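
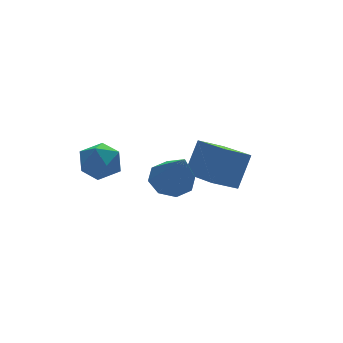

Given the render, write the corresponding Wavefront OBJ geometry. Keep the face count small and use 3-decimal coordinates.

v -2.491 3.023 1.161
v -1.677 2.948 1.398
v -2.323 1.992 0.262
v -1.509 1.917 0.499
v -2.131 1.698 1.038
v -2.235 2.335 1.593
v -1.765 2.605 0.067
v -1.869 3.242 0.622
v -1.228 2.69 0.722
v -1.454 2.13 1.322
v -2.546 2.81 0.338
v -2.772 2.25 0.938
v -0.788 -0.388 1.139
v -0.124 -0.059 1.441
v -0.932 -1.552 2.721
v -0.631 0.237 1.613
v -1.23 0.168 1.508
v -1.57 -0.227 1.186
v -1.452 -0.716 0.837
v -0.945 -1.012 0.665
v -0.346 -0.943 0.77
v -0.006 -0.548 1.092
v 2.131 0.324 -0.545
v 1.169 0.446 -0.048
v 2.112 2.189 -1.041
v 1.149 2.311 -0.544
v 2.831 0.669 0.724
v 1.868 0.791 1.221
v 2.811 2.534 0.228
v 1.849 2.656 0.725
f 1 12 6
f 1 6 2
f 1 2 8
f 1 8 11
f 1 11 12
f 2 6 10
f 6 12 5
f 12 11 3
f 11 8 7
f 8 2 9
f 4 10 5
f 4 5 3
f 4 3 7
f 4 7 9
f 4 9 10
f 5 10 6
f 3 5 12
f 7 3 11
f 9 7 8
f 10 9 2
f 14 13 16
f 14 16 15
f 16 13 17
f 16 17 15
f 17 13 18
f 17 18 15
f 18 13 19
f 18 19 15
f 19 13 20
f 19 20 15
f 20 13 21
f 20 21 15
f 21 13 22
f 21 22 15
f 22 13 14
f 22 14 15
f 24 26 23
f 27 24 23
f 23 26 25
f 25 27 23
f 24 30 26
f 28 24 27
f 28 30 24
f 26 30 25
f 29 27 25
f 25 30 29
f 29 28 27
f 30 28 29



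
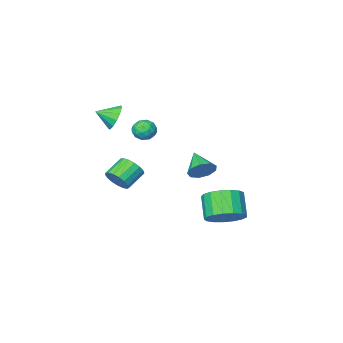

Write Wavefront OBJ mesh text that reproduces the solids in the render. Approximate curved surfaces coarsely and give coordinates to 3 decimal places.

v -2.368 -3.37 -2.551
v -1.69 -3.324 -2.189
v -2.652 -4.57 -1.869
v -2.061 -3.077 -1.909
v -2.576 -2.967 -1.929
v -2.993 -3.045 -2.241
v -3.118 -3.275 -2.698
v -2.892 -3.55 -3.086
v -2.42 -3.74 -3.224
v -1.925 -3.757 -3.048
v -1.636 -3.593 -2.639
v 2.316 -3.727 2.163
v 2.773 -3.432 1.604
v 3.124 -4.193 2.577
v 2.773 -3.139 1.932
v 2.629 -3.033 2.333
v 2.385 -3.148 2.68
v 2.119 -3.446 2.863
v 1.916 -3.834 2.824
v 1.84 -4.188 2.575
v 1.915 -4.396 2.195
v 2.118 -4.391 1.805
v 2.383 -4.176 1.528
v 2.628 -3.819 1.454
v 2.388 -3.505 -1.991
v 2.766 -3.945 -1.547
v 1.77 -4.194 -0.946
v 1.392 -3.755 -1.389
v 2.783 -3.634 -1.39
v 1.787 -3.883 -0.789
v 2.709 -3.293 -1.371
v 1.713 -3.542 -0.769
v 2.562 -3 -1.493
v 1.566 -3.249 -0.892
v 2.375 -2.824 -1.73
v 1.379 -3.073 -1.128
v 2.191 -2.803 -2.026
v 1.195 -3.053 -1.425
v 2.052 -2.944 -2.314
v 1.056 -3.193 -1.713
v 1.99 -3.213 -2.528
v 0.994 -3.462 -1.927
v 2.019 -3.549 -2.619
v 1.023 -3.798 -2.018
v 2.133 -3.875 -2.566
v 1.137 -4.124 -1.965
v 2.305 -4.117 -2.381
v 1.309 -4.366 -1.78
v 2.496 -4.218 -2.107
v 1.5 -4.467 -1.505
v 2.662 -4.156 -1.806
v 1.666 -4.405 -1.204
v -1.91 -0.554 -4.423
v -1.377 0.011 -3.715
v -1.798 -0.902 -2.67
v -2.33 -1.466 -3.377
v -1.834 0.22 -3.717
v -2.254 -0.693 -2.671
v -2.308 0.252 -3.88
v -2.729 -0.661 -2.834
v -2.691 0.099 -4.167
v -3.112 -0.813 -3.122
v -2.895 -0.203 -4.513
v -3.316 -1.115 -3.468
v -2.873 -0.585 -4.838
v -3.294 -1.498 -3.793
v -2.631 -0.96 -5.068
v -3.052 -1.873 -4.023
v -2.223 -1.243 -5.15
v -2.644 -2.155 -4.105
v -1.744 -1.367 -5.066
v -2.164 -2.279 -4.021
v -1.302 -1.305 -4.834
v -1.723 -2.217 -3.789
v -1 -1.071 -4.508
v -1.421 -1.983 -3.463
v -0.906 -0.718 -4.162
v -1.327 -1.631 -3.117
v -1.042 -0.328 -3.876
v -1.463 -1.241 -2.831
v 0.041 -4.037 0.913
v 0.339 -3.685 1.389
v 0.941 -4.015 0.331
v 1.239 -3.663 0.807
v 1.08 -4.297 0.914
v 0.524 -4.311 1.273
v 0.756 -3.389 0.447
v 0.2 -3.403 0.806
v 0.781 -3.285 1.1
v 0.982 -3.847 1.389
v 0.298 -3.853 0.331
v 0.499 -4.415 0.62
v 0.111 -3.863 1.202
v 1.169 -3.837 0.518
v 1.076 -4.21 0.581
v 1.251 -4.003 0.861
v 0.219 -4.231 1.134
v 0.395 -4.024 1.414
v 0.831 -4.384 1.135
v 0.885 -3.676 0.306
v 1.061 -3.469 0.586
v 0.029 -3.697 0.859
v 0.204 -3.49 1.139
v 0.449 -3.316 0.585
v 0.546 -3.421 1.312
v 1.075 -3.408 0.97
v 0.791 -3.247 0.758
v 0.464 -3.255 0.97
v 0.664 -3.751 1.482
v 1.193 -3.738 1.14
v 1.1 -4.111 1.203
v 0.773 -4.119 1.414
v 0.924 -3.516 1.312
v 0.087 -3.962 0.58
v 0.616 -3.949 0.238
v 0.507 -3.581 0.306
v 0.18 -3.589 0.517
v 0.205 -4.292 0.75
v 0.734 -4.279 0.408
v 0.816 -4.445 0.75
v 0.489 -4.453 0.962
v 0.356 -4.184 0.408
f 2 1 4
f 2 4 3
f 4 1 5
f 4 5 3
f 5 1 6
f 5 6 3
f 6 1 7
f 6 7 3
f 7 1 8
f 7 8 3
f 8 1 9
f 8 9 3
f 9 1 10
f 9 10 3
f 10 1 11
f 10 11 3
f 11 1 2
f 11 2 3
f 13 12 15
f 13 15 14
f 15 12 16
f 15 16 14
f 16 12 17
f 16 17 14
f 17 12 18
f 17 18 14
f 18 12 19
f 18 19 14
f 19 12 20
f 19 20 14
f 20 12 21
f 20 21 14
f 21 12 22
f 21 22 14
f 22 12 23
f 22 23 14
f 23 12 24
f 23 24 14
f 24 12 13
f 24 13 14
f 26 25 29
f 26 29 27
f 27 29 30
f 27 30 28
f 29 25 31
f 29 31 30
f 30 31 32
f 30 32 28
f 31 25 33
f 31 33 32
f 32 33 34
f 32 34 28
f 33 25 35
f 33 35 34
f 34 35 36
f 34 36 28
f 35 25 37
f 35 37 36
f 36 37 38
f 36 38 28
f 37 25 39
f 37 39 38
f 38 39 40
f 38 40 28
f 39 25 41
f 39 41 40
f 40 41 42
f 40 42 28
f 41 25 43
f 41 43 42
f 42 43 44
f 42 44 28
f 43 25 45
f 43 45 44
f 44 45 46
f 44 46 28
f 45 25 47
f 45 47 46
f 46 47 48
f 46 48 28
f 47 25 49
f 47 49 48
f 48 49 50
f 48 50 28
f 49 25 51
f 49 51 50
f 50 51 52
f 50 52 28
f 51 25 26
f 51 26 52
f 52 26 27
f 52 27 28
f 54 53 57
f 54 57 55
f 55 57 58
f 55 58 56
f 57 53 59
f 57 59 58
f 58 59 60
f 58 60 56
f 59 53 61
f 59 61 60
f 60 61 62
f 60 62 56
f 61 53 63
f 61 63 62
f 62 63 64
f 62 64 56
f 63 53 65
f 63 65 64
f 64 65 66
f 64 66 56
f 65 53 67
f 65 67 66
f 66 67 68
f 66 68 56
f 67 53 69
f 67 69 68
f 68 69 70
f 68 70 56
f 69 53 71
f 69 71 70
f 70 71 72
f 70 72 56
f 71 53 73
f 71 73 72
f 72 73 74
f 72 74 56
f 73 53 75
f 73 75 74
f 74 75 76
f 74 76 56
f 75 53 77
f 75 77 76
f 76 77 78
f 76 78 56
f 77 53 79
f 77 79 78
f 78 79 80
f 78 80 56
f 79 53 54
f 79 54 80
f 80 54 55
f 80 55 56
f 81 118 97
f 118 92 121
f 97 121 86
f 118 121 97
f 81 97 93
f 97 86 98
f 93 98 82
f 97 98 93
f 81 93 102
f 93 82 103
f 102 103 88
f 93 103 102
f 81 102 114
f 102 88 117
f 114 117 91
f 102 117 114
f 81 114 118
f 114 91 122
f 118 122 92
f 114 122 118
f 82 98 109
f 98 86 112
f 109 112 90
f 98 112 109
f 86 121 99
f 121 92 120
f 99 120 85
f 121 120 99
f 92 122 119
f 122 91 115
f 119 115 83
f 122 115 119
f 91 117 116
f 117 88 104
f 116 104 87
f 117 104 116
f 88 103 108
f 103 82 105
f 108 105 89
f 103 105 108
f 84 110 96
f 110 90 111
f 96 111 85
f 110 111 96
f 84 96 94
f 96 85 95
f 94 95 83
f 96 95 94
f 84 94 101
f 94 83 100
f 101 100 87
f 94 100 101
f 84 101 106
f 101 87 107
f 106 107 89
f 101 107 106
f 84 106 110
f 106 89 113
f 110 113 90
f 106 113 110
f 85 111 99
f 111 90 112
f 99 112 86
f 111 112 99
f 83 95 119
f 95 85 120
f 119 120 92
f 95 120 119
f 87 100 116
f 100 83 115
f 116 115 91
f 100 115 116
f 89 107 108
f 107 87 104
f 108 104 88
f 107 104 108
f 90 113 109
f 113 89 105
f 109 105 82
f 113 105 109



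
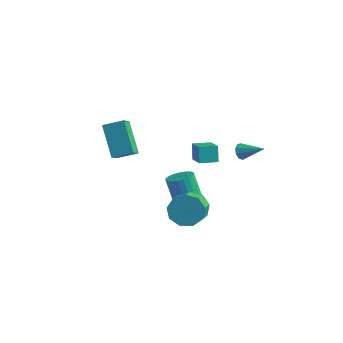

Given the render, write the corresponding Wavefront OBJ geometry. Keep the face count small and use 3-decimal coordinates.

v -0.627 3.045 -3.862
v 0.076 2.909 -3.58
v -0.529 2.938 -2.056
v -1.233 3.075 -2.338
v 0.073 3.209 -3.587
v -0.532 3.238 -2.063
v -0.037 3.484 -3.636
v -0.642 3.514 -2.112
v -0.236 3.693 -3.719
v -0.842 3.722 -2.195
v -0.495 3.803 -3.824
v -1.101 3.832 -2.3
v -0.774 3.798 -3.935
v -1.38 3.827 -2.411
v -1.031 3.678 -4.035
v -1.637 3.707 -2.511
v -1.227 3.462 -4.108
v -1.832 3.491 -2.584
v -1.331 3.182 -4.144
v -1.936 3.211 -2.62
v -1.328 2.882 -4.137
v -1.933 2.911 -2.613
v -1.218 2.606 -4.088
v -1.823 2.636 -2.564
v -1.018 2.398 -4.005
v -1.624 2.427 -2.481
v -0.759 2.288 -3.9
v -1.365 2.317 -2.376
v -0.48 2.293 -3.789
v -1.086 2.322 -2.265
v -0.223 2.413 -3.689
v -0.829 2.442 -2.165
v -0.028 2.629 -3.616
v -0.633 2.658 -2.092
v -2.681 -0.475 0.296
v -3.905 0.178 1.846
v -2.985 0.253 -0.251
v -4.209 0.906 1.298
v -1.811 0.194 0.702
v -3.035 0.847 2.251
v -2.115 0.922 0.154
v -3.339 1.575 1.704
v 2.658 -0.481 2.511
v 2.408 -0.223 3.39
v 3.187 0.292 2.434
v 2.937 0.55 3.314
v 3.583 -1.07 2.946
v 3.333 -0.812 3.826
v 4.112 -0.297 2.87
v 3.862 -0.039 3.749
v 2.986 2.814 1.557
v 3.224 2.671 1.129
v 4.194 3.126 2.123
v 3.144 3.01 1.113
v 2.989 3.257 1.305
v 2.834 3.297 1.615
v 2.75 3.11 1.897
v 2.776 2.785 2.02
v 2.901 2.473 1.926
v 3.066 2.321 1.659
v 3.193 2.399 1.344
v 0.448 1.974 -3.336
v 1.019 1.845 -4.135
v 1.723 0.677 -3.442
v 1.152 0.806 -2.644
v 1.315 2.278 -3.706
v 2.019 1.11 -3.013
v 1.205 2.568 -3.104
v 1.909 1.4 -2.411
v 0.741 2.581 -2.611
v 1.445 1.413 -1.918
v 0.14 2.309 -2.457
v 0.844 1.141 -1.765
v -0.317 1.881 -2.715
v 0.387 0.713 -2.022
v -0.416 1.496 -3.263
v 0.288 0.328 -2.571
v -0.111 1.335 -3.846
v 0.594 0.167 -3.153
v 0.456 1.473 -4.19
v 1.16 0.305 -3.497
f 2 1 5
f 2 5 3
f 3 5 6
f 3 6 4
f 5 1 7
f 5 7 6
f 6 7 8
f 6 8 4
f 7 1 9
f 7 9 8
f 8 9 10
f 8 10 4
f 9 1 11
f 9 11 10
f 10 11 12
f 10 12 4
f 11 1 13
f 11 13 12
f 12 13 14
f 12 14 4
f 13 1 15
f 13 15 14
f 14 15 16
f 14 16 4
f 15 1 17
f 15 17 16
f 16 17 18
f 16 18 4
f 17 1 19
f 17 19 18
f 18 19 20
f 18 20 4
f 19 1 21
f 19 21 20
f 20 21 22
f 20 22 4
f 21 1 23
f 21 23 22
f 22 23 24
f 22 24 4
f 23 1 25
f 23 25 24
f 24 25 26
f 24 26 4
f 25 1 27
f 25 27 26
f 26 27 28
f 26 28 4
f 27 1 29
f 27 29 28
f 28 29 30
f 28 30 4
f 29 1 31
f 29 31 30
f 30 31 32
f 30 32 4
f 31 1 33
f 31 33 32
f 32 33 34
f 32 34 4
f 33 1 2
f 33 2 34
f 34 2 3
f 34 3 4
f 36 38 35
f 39 36 35
f 35 38 37
f 37 39 35
f 36 42 38
f 40 36 39
f 40 42 36
f 38 42 37
f 41 39 37
f 37 42 41
f 41 40 39
f 42 40 41
f 44 46 43
f 47 44 43
f 43 46 45
f 45 47 43
f 44 50 46
f 48 44 47
f 48 50 44
f 46 50 45
f 49 47 45
f 45 50 49
f 49 48 47
f 50 48 49
f 52 51 54
f 52 54 53
f 54 51 55
f 54 55 53
f 55 51 56
f 55 56 53
f 56 51 57
f 56 57 53
f 57 51 58
f 57 58 53
f 58 51 59
f 58 59 53
f 59 51 60
f 59 60 53
f 60 51 61
f 60 61 53
f 61 51 52
f 61 52 53
f 63 62 66
f 63 66 64
f 64 66 67
f 64 67 65
f 66 62 68
f 66 68 67
f 67 68 69
f 67 69 65
f 68 62 70
f 68 70 69
f 69 70 71
f 69 71 65
f 70 62 72
f 70 72 71
f 71 72 73
f 71 73 65
f 72 62 74
f 72 74 73
f 73 74 75
f 73 75 65
f 74 62 76
f 74 76 75
f 75 76 77
f 75 77 65
f 76 62 78
f 76 78 77
f 77 78 79
f 77 79 65
f 78 62 80
f 78 80 79
f 79 80 81
f 79 81 65
f 80 62 63
f 80 63 81
f 81 63 64
f 81 64 65



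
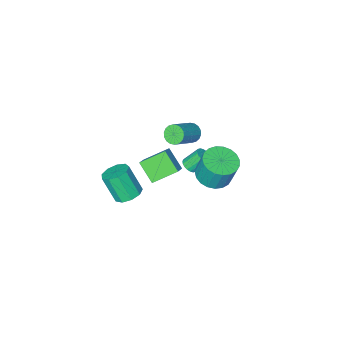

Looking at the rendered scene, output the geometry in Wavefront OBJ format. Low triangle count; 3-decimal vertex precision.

v 1.275 2.708 1.845
v 1.807 3.621 1.62
v 1.657 4.125 3.31
v 1.125 3.212 3.535
v 1.38 3.741 1.546
v 1.231 4.245 3.236
v 0.935 3.682 1.525
v 0.786 4.186 3.215
v 0.549 3.455 1.558
v 0.4 3.959 3.248
v 0.289 3.099 1.641
v 0.139 3.603 3.331
v 0.199 2.675 1.76
v 0.049 3.179 3.45
v 0.294 2.257 1.893
v 0.145 2.761 3.583
v 0.56 1.917 2.018
v 0.411 2.421 3.708
v 0.949 1.714 2.113
v 0.8 2.218 3.803
v 1.394 1.682 2.161
v 1.245 2.186 3.851
v 1.819 1.828 2.155
v 1.67 2.332 3.845
v 2.149 2.126 2.096
v 2 2.63 3.786
v 2.329 2.525 1.993
v 2.179 3.029 3.683
v 2.326 2.955 1.864
v 2.177 3.459 3.554
v 2.141 3.343 1.732
v 1.992 3.847 3.422
v 3.551 -0.997 1.253
v 2.233 -0.332 2.174
v 3.461 0.169 0.283
v 2.144 0.835 1.204
v 4.136 -0.535 1.756
v 2.819 0.131 2.677
v 4.047 0.632 0.786
v 2.729 1.297 1.707
v 3.396 -2.937 -4.181
v 4.159 -2.452 -4.08
v 4.508 -3.358 -2.377
v 3.744 -3.843 -2.479
v 3.679 -2.151 -3.821
v 4.028 -3.057 -2.118
v 3.067 -2.218 -3.731
v 3.416 -3.124 -2.029
v 2.608 -2.621 -3.852
v 2.957 -3.527 -2.149
v 2.518 -3.172 -4.127
v 2.867 -4.078 -2.424
v 2.839 -3.613 -4.427
v 3.187 -4.519 -2.724
v 3.42 -3.738 -4.612
v 3.768 -4.644 -2.91
v 3.989 -3.488 -4.596
v 4.338 -4.394 -2.893
v 4.281 -2.98 -4.386
v 4.63 -3.886 -2.683
v 1.058 0.144 3.411
v 1.413 0.301 2.877
v 2.876 0.734 3.975
v 2.522 0.576 4.509
v 1.284 0.556 2.948
v 2.748 0.988 4.046
v 1.111 0.729 3.11
v 2.575 1.161 4.208
v 0.928 0.786 3.332
v 2.391 1.218 4.43
v 0.77 0.716 3.57
v 2.234 1.148 4.668
v 0.669 0.533 3.776
v 2.133 0.965 4.874
v 0.646 0.272 3.91
v 2.109 0.705 5.008
v 0.704 -0.014 3.945
v 2.167 0.419 5.043
v 0.832 -0.268 3.874
v 2.296 0.164 4.972
v 1.005 -0.441 3.712
v 2.469 -0.009 4.81
v 1.189 -0.498 3.49
v 2.652 -0.066 4.588
v 1.346 -0.428 3.252
v 2.81 0.004 4.35
v 1.447 -0.245 3.046
v 2.911 0.187 4.144
v 1.471 0.015 2.912
v 2.934 0.448 4.01
v 0.258 -1.143 -1.512
v 0.534 -0.667 -1.512
v -0.202 -0.242 -0.527
v -0.478 -0.717 -0.528
v 0.35 -0.623 -1.668
v -0.385 -0.198 -0.683
v 0.148 -0.682 -1.793
v -0.587 -0.257 -0.809
v -0.032 -0.833 -1.862
v -0.767 -0.407 -0.878
v -0.155 -1.045 -1.863
v -0.89 -0.619 -0.878
v -0.196 -1.276 -1.793
v -0.931 -0.85 -0.809
v -0.147 -1.481 -1.668
v -0.882 -1.055 -0.684
v -0.018 -1.618 -1.513
v -0.754 -1.193 -0.528
v 0.165 -1.662 -1.357
v -0.57 -1.237 -0.372
v 0.367 -1.603 -1.231
v -0.368 -1.178 -0.247
v 0.547 -1.453 -1.162
v -0.188 -1.027 -0.178
v 0.67 -1.241 -1.162
v -0.065 -0.815 -0.177
v 0.711 -1.01 -1.231
v -0.024 -0.584 -0.247
v 0.662 -0.805 -1.356
v -0.073 -0.379 -0.372
f 2 1 5
f 2 5 3
f 3 5 6
f 3 6 4
f 5 1 7
f 5 7 6
f 6 7 8
f 6 8 4
f 7 1 9
f 7 9 8
f 8 9 10
f 8 10 4
f 9 1 11
f 9 11 10
f 10 11 12
f 10 12 4
f 11 1 13
f 11 13 12
f 12 13 14
f 12 14 4
f 13 1 15
f 13 15 14
f 14 15 16
f 14 16 4
f 15 1 17
f 15 17 16
f 16 17 18
f 16 18 4
f 17 1 19
f 17 19 18
f 18 19 20
f 18 20 4
f 19 1 21
f 19 21 20
f 20 21 22
f 20 22 4
f 21 1 23
f 21 23 22
f 22 23 24
f 22 24 4
f 23 1 25
f 23 25 24
f 24 25 26
f 24 26 4
f 25 1 27
f 25 27 26
f 26 27 28
f 26 28 4
f 27 1 29
f 27 29 28
f 28 29 30
f 28 30 4
f 29 1 31
f 29 31 30
f 30 31 32
f 30 32 4
f 31 1 2
f 31 2 32
f 32 2 3
f 32 3 4
f 34 36 33
f 37 34 33
f 33 36 35
f 35 37 33
f 34 40 36
f 38 34 37
f 38 40 34
f 36 40 35
f 39 37 35
f 35 40 39
f 39 38 37
f 40 38 39
f 42 41 45
f 42 45 43
f 43 45 46
f 43 46 44
f 45 41 47
f 45 47 46
f 46 47 48
f 46 48 44
f 47 41 49
f 47 49 48
f 48 49 50
f 48 50 44
f 49 41 51
f 49 51 50
f 50 51 52
f 50 52 44
f 51 41 53
f 51 53 52
f 52 53 54
f 52 54 44
f 53 41 55
f 53 55 54
f 54 55 56
f 54 56 44
f 55 41 57
f 55 57 56
f 56 57 58
f 56 58 44
f 57 41 59
f 57 59 58
f 58 59 60
f 58 60 44
f 59 41 42
f 59 42 60
f 60 42 43
f 60 43 44
f 62 61 65
f 62 65 63
f 63 65 66
f 63 66 64
f 65 61 67
f 65 67 66
f 66 67 68
f 66 68 64
f 67 61 69
f 67 69 68
f 68 69 70
f 68 70 64
f 69 61 71
f 69 71 70
f 70 71 72
f 70 72 64
f 71 61 73
f 71 73 72
f 72 73 74
f 72 74 64
f 73 61 75
f 73 75 74
f 74 75 76
f 74 76 64
f 75 61 77
f 75 77 76
f 76 77 78
f 76 78 64
f 77 61 79
f 77 79 78
f 78 79 80
f 78 80 64
f 79 61 81
f 79 81 80
f 80 81 82
f 80 82 64
f 81 61 83
f 81 83 82
f 82 83 84
f 82 84 64
f 83 61 85
f 83 85 84
f 84 85 86
f 84 86 64
f 85 61 87
f 85 87 86
f 86 87 88
f 86 88 64
f 87 61 89
f 87 89 88
f 88 89 90
f 88 90 64
f 89 61 62
f 89 62 90
f 90 62 63
f 90 63 64
f 92 91 95
f 92 95 93
f 93 95 96
f 93 96 94
f 95 91 97
f 95 97 96
f 96 97 98
f 96 98 94
f 97 91 99
f 97 99 98
f 98 99 100
f 98 100 94
f 99 91 101
f 99 101 100
f 100 101 102
f 100 102 94
f 101 91 103
f 101 103 102
f 102 103 104
f 102 104 94
f 103 91 105
f 103 105 104
f 104 105 106
f 104 106 94
f 105 91 107
f 105 107 106
f 106 107 108
f 106 108 94
f 107 91 109
f 107 109 108
f 108 109 110
f 108 110 94
f 109 91 111
f 109 111 110
f 110 111 112
f 110 112 94
f 111 91 113
f 111 113 112
f 112 113 114
f 112 114 94
f 113 91 115
f 113 115 114
f 114 115 116
f 114 116 94
f 115 91 117
f 115 117 116
f 116 117 118
f 116 118 94
f 117 91 119
f 117 119 118
f 118 119 120
f 118 120 94
f 119 91 92
f 119 92 120
f 120 92 93
f 120 93 94



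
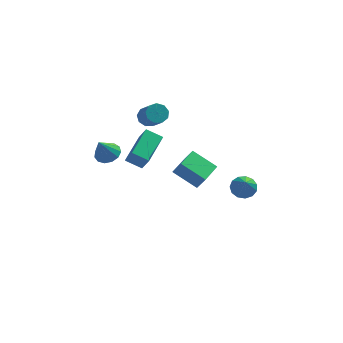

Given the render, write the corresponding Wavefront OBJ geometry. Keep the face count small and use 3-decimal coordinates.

v 1.003 -3.127 0.98
v -0.102 -2.631 1.702
v 1.549 -2.028 1.062
v 0.444 -1.532 1.784
v 1.376 -3.368 1.716
v 0.271 -2.872 2.438
v 1.922 -2.269 1.798
v 0.817 -1.773 2.52
v 3.316 1.649 -2.613
v 3.95 1.502 -2.771
v 3.364 0.691 -1.527
v 3.966 1.785 -2.522
v 3.775 2.025 -2.302
v 3.438 2.146 -2.181
v 3.063 2.109 -2.197
v 2.768 1.926 -2.345
v 2.647 1.655 -2.579
v 2.738 1.382 -2.823
v 3.013 1.195 -3.001
v 3.384 1.151 -3.056
v 3.733 1.266 -2.97
v -3.213 1.949 -0.333
v -2.568 1.828 -0.153
v -3.607 1.491 0.773
v -2.648 2.183 -0.035
v -2.908 2.464 -0.011
v -3.264 2.582 -0.089
v -3.604 2.498 -0.245
v -3.82 2.241 -0.428
v -3.843 1.89 -0.582
v -3.666 1.559 -0.656
v -3.346 1.351 -0.628
v -2.983 1.333 -0.506
v -2.693 1.511 -0.329
v -2.328 0.15 0.451
v -1.69 1.777 0.96
v -1.531 -0.03 0.03
v -0.893 1.596 0.539
v -1.987 -0.236 1.261
v -1.349 1.39 1.77
v -1.19 -0.417 0.84
v -0.552 1.21 1.349
v -1.232 1.591 2.533
v -1.003 1.284 2.098
v -0.578 0.362 2.972
v -0.808 0.669 3.407
v -0.735 1.541 2.238
v -0.311 0.618 3.113
v -0.7 1.821 2.517
v -0.275 0.899 3.391
v -0.914 1.994 2.803
v -0.489 1.071 3.677
v -1.277 1.978 2.963
v -0.852 1.056 3.837
v -1.619 1.781 2.921
v -1.194 0.859 3.795
v -1.78 1.496 2.698
v -1.355 0.573 3.572
v -1.685 1.255 2.398
v -1.26 0.332 3.272
v -1.378 1.171 2.16
v -0.953 0.249 3.035
f 2 4 1
f 5 2 1
f 1 4 3
f 3 5 1
f 2 8 4
f 6 2 5
f 6 8 2
f 4 8 3
f 7 5 3
f 3 8 7
f 7 6 5
f 8 6 7
f 10 9 12
f 10 12 11
f 12 9 13
f 12 13 11
f 13 9 14
f 13 14 11
f 14 9 15
f 14 15 11
f 15 9 16
f 15 16 11
f 16 9 17
f 16 17 11
f 17 9 18
f 17 18 11
f 18 9 19
f 18 19 11
f 19 9 20
f 19 20 11
f 20 9 21
f 20 21 11
f 21 9 10
f 21 10 11
f 23 22 25
f 23 25 24
f 25 22 26
f 25 26 24
f 26 22 27
f 26 27 24
f 27 22 28
f 27 28 24
f 28 22 29
f 28 29 24
f 29 22 30
f 29 30 24
f 30 22 31
f 30 31 24
f 31 22 32
f 31 32 24
f 32 22 33
f 32 33 24
f 33 22 34
f 33 34 24
f 34 22 23
f 34 23 24
f 36 38 35
f 39 36 35
f 35 38 37
f 37 39 35
f 36 42 38
f 40 36 39
f 40 42 36
f 38 42 37
f 41 39 37
f 37 42 41
f 41 40 39
f 42 40 41
f 44 43 47
f 44 47 45
f 45 47 48
f 45 48 46
f 47 43 49
f 47 49 48
f 48 49 50
f 48 50 46
f 49 43 51
f 49 51 50
f 50 51 52
f 50 52 46
f 51 43 53
f 51 53 52
f 52 53 54
f 52 54 46
f 53 43 55
f 53 55 54
f 54 55 56
f 54 56 46
f 55 43 57
f 55 57 56
f 56 57 58
f 56 58 46
f 57 43 59
f 57 59 58
f 58 59 60
f 58 60 46
f 59 43 61
f 59 61 60
f 60 61 62
f 60 62 46
f 61 43 44
f 61 44 62
f 62 44 45
f 62 45 46



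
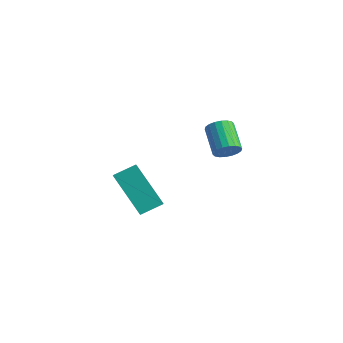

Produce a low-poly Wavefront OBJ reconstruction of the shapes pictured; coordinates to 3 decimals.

v 4.057 -1.879 3.02
v 4.435 -1.608 3.331
v 3.461 -1.009 3.991
v 3.083 -1.281 3.68
v 4.4 -1.453 3.139
v 3.426 -0.854 3.799
v 4.297 -1.383 2.923
v 3.323 -0.784 3.584
v 4.146 -1.411 2.726
v 3.172 -0.812 3.387
v 3.978 -1.532 2.588
v 3.004 -0.933 3.249
v 3.825 -1.721 2.535
v 2.851 -1.123 3.196
v 3.718 -1.942 2.578
v 2.745 -1.344 3.239
v 3.679 -2.151 2.709
v 2.705 -1.552 3.369
v 3.714 -2.306 2.901
v 2.74 -1.707 3.561
v 3.817 -2.376 3.116
v 2.843 -1.777 3.777
v 3.968 -2.348 3.313
v 2.994 -1.749 3.974
v 4.136 -2.227 3.451
v 3.162 -1.628 4.112
v 4.289 -2.037 3.504
v 3.315 -1.439 4.165
v 4.395 -1.816 3.461
v 3.422 -1.218 4.122
v 0.096 -2.52 -2.26
v -1.433 -2.482 -0.735
v 0.528 -1.68 -1.847
v -1.002 -1.643 -0.323
v 0.722 -3.157 -1.617
v -0.808 -3.12 -0.093
v 1.153 -2.318 -1.205
v -0.376 -2.28 0.32
f 2 1 5
f 2 5 3
f 3 5 6
f 3 6 4
f 5 1 7
f 5 7 6
f 6 7 8
f 6 8 4
f 7 1 9
f 7 9 8
f 8 9 10
f 8 10 4
f 9 1 11
f 9 11 10
f 10 11 12
f 10 12 4
f 11 1 13
f 11 13 12
f 12 13 14
f 12 14 4
f 13 1 15
f 13 15 14
f 14 15 16
f 14 16 4
f 15 1 17
f 15 17 16
f 16 17 18
f 16 18 4
f 17 1 19
f 17 19 18
f 18 19 20
f 18 20 4
f 19 1 21
f 19 21 20
f 20 21 22
f 20 22 4
f 21 1 23
f 21 23 22
f 22 23 24
f 22 24 4
f 23 1 25
f 23 25 24
f 24 25 26
f 24 26 4
f 25 1 27
f 25 27 26
f 26 27 28
f 26 28 4
f 27 1 29
f 27 29 28
f 28 29 30
f 28 30 4
f 29 1 2
f 29 2 30
f 30 2 3
f 30 3 4
f 32 34 31
f 35 32 31
f 31 34 33
f 33 35 31
f 32 38 34
f 36 32 35
f 36 38 32
f 34 38 33
f 37 35 33
f 33 38 37
f 37 36 35
f 38 36 37



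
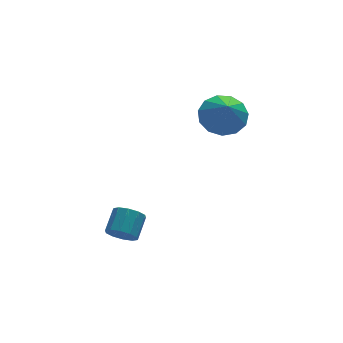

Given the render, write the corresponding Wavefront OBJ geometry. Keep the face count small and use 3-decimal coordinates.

v 3.885 -1.922 1.589
v 4.726 -1.696 1.854
v 3.755 -2.678 2.651
v 4.411 -1.349 2.062
v 3.929 -1.184 2.12
v 3.433 -1.254 2.009
v 3.081 -1.535 1.765
v 2.984 -1.94 1.465
v 3.173 -2.339 1.205
v 3.589 -2.605 1.066
v 4.098 -2.655 1.094
v 4.54 -2.472 1.278
v 4.774 -2.114 1.562
v -0.41 -3.298 -2.721
v -0.004 -3.271 -3.176
v 0.535 -2.594 -2.654
v 0.13 -2.622 -2.199
v -0.269 -3.01 -3.24
v 0.27 -2.334 -2.718
v -0.588 -2.86 -3.105
v -0.049 -2.183 -2.584
v -0.838 -2.877 -2.824
v -0.299 -2.2 -2.303
v -0.925 -3.055 -2.503
v -0.386 -2.378 -1.982
v -0.815 -3.326 -2.266
v -0.276 -2.649 -1.744
v -0.55 -3.586 -2.202
v -0.011 -2.91 -1.68
v -0.231 -3.737 -2.336
v 0.308 -3.06 -1.815
v 0.019 -3.72 -2.617
v 0.558 -3.043 -2.096
v 0.106 -3.542 -2.938
v 0.645 -2.865 -2.417
f 2 1 4
f 2 4 3
f 4 1 5
f 4 5 3
f 5 1 6
f 5 6 3
f 6 1 7
f 6 7 3
f 7 1 8
f 7 8 3
f 8 1 9
f 8 9 3
f 9 1 10
f 9 10 3
f 10 1 11
f 10 11 3
f 11 1 12
f 11 12 3
f 12 1 13
f 12 13 3
f 13 1 2
f 13 2 3
f 15 14 18
f 15 18 16
f 16 18 19
f 16 19 17
f 18 14 20
f 18 20 19
f 19 20 21
f 19 21 17
f 20 14 22
f 20 22 21
f 21 22 23
f 21 23 17
f 22 14 24
f 22 24 23
f 23 24 25
f 23 25 17
f 24 14 26
f 24 26 25
f 25 26 27
f 25 27 17
f 26 14 28
f 26 28 27
f 27 28 29
f 27 29 17
f 28 14 30
f 28 30 29
f 29 30 31
f 29 31 17
f 30 14 32
f 30 32 31
f 31 32 33
f 31 33 17
f 32 14 34
f 32 34 33
f 33 34 35
f 33 35 17
f 34 14 15
f 34 15 35
f 35 15 16
f 35 16 17



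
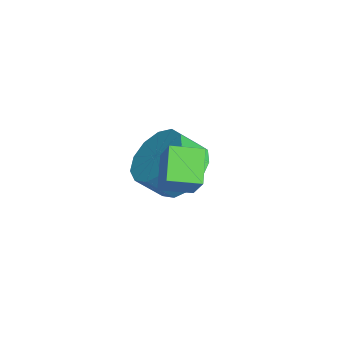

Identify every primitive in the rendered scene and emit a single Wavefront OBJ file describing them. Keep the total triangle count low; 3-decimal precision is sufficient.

v 1.423 3.032 -1.305
v 2.226 3.178 -0.181
v 1.508 4.031 -1.496
v 2.311 4.177 -0.371
v 2.389 2.823 -1.969
v 3.192 2.969 -0.844
v 2.474 3.822 -2.159
v 3.277 3.968 -1.035
v -0.481 3.968 -3.832
v 0.411 4.391 -3.394
v 0.393 3.575 -2.569
v -0.499 3.152 -3.008
v -0.06 4.67 -3.128
v -0.078 3.854 -2.303
v -0.664 4.726 -3.085
v -0.683 3.91 -2.261
v -1.211 4.542 -3.28
v -1.229 3.726 -2.456
v -1.525 4.175 -3.65
v -1.543 3.359 -2.826
v -1.508 3.742 -4.078
v -1.526 2.927 -3.254
v -1.165 3.382 -4.428
v -1.183 2.566 -3.603
v -0.605 3.207 -4.588
v -0.623 2.391 -3.764
v -0.005 3.274 -4.509
v -0.023 2.458 -3.685
v 0.444 3.561 -4.215
v 0.425 2.745 -3.39
v 0.599 3.978 -3.799
v 0.58 3.162 -2.975
f 2 4 1
f 5 2 1
f 1 4 3
f 3 5 1
f 2 8 4
f 6 2 5
f 6 8 2
f 4 8 3
f 7 5 3
f 3 8 7
f 7 6 5
f 8 6 7
f 10 9 13
f 10 13 11
f 11 13 14
f 11 14 12
f 13 9 15
f 13 15 14
f 14 15 16
f 14 16 12
f 15 9 17
f 15 17 16
f 16 17 18
f 16 18 12
f 17 9 19
f 17 19 18
f 18 19 20
f 18 20 12
f 19 9 21
f 19 21 20
f 20 21 22
f 20 22 12
f 21 9 23
f 21 23 22
f 22 23 24
f 22 24 12
f 23 9 25
f 23 25 24
f 24 25 26
f 24 26 12
f 25 9 27
f 25 27 26
f 26 27 28
f 26 28 12
f 27 9 29
f 27 29 28
f 28 29 30
f 28 30 12
f 29 9 31
f 29 31 30
f 30 31 32
f 30 32 12
f 31 9 10
f 31 10 32
f 32 10 11
f 32 11 12



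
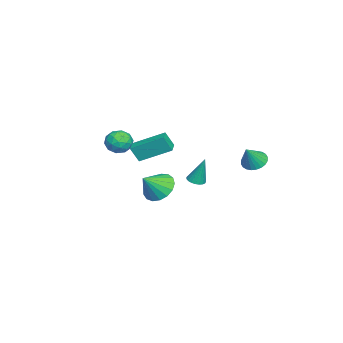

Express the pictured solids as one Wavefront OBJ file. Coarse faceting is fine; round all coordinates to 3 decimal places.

v 3.029 -0.119 0.788
v 3.884 0.124 0.267
v 3.851 -0.821 1.812
v 3.823 0.503 0.576
v 3.579 0.739 0.934
v 3.21 0.78 1.258
v 2.799 0.614 1.475
v 2.441 0.281 1.534
v 2.217 -0.144 1.422
v 2.179 -0.563 1.165
v 2.336 -0.88 0.821
v 2.651 -1.023 0.47
v 3.053 -0.958 0.192
v 3.449 -0.701 0.05
v 3.749 -0.311 0.077
v -3.751 4.034 0.007
v -3.163 4.54 -0.226
v -2.949 3.666 1.233
v -3.344 4.731 -0.05
v -3.586 4.817 0.134
v -3.853 4.783 0.299
v -4.105 4.635 0.419
v -4.303 4.395 0.477
v -4.417 4.101 0.464
v -4.43 3.796 0.381
v -4.339 3.527 0.241
v -4.159 3.336 0.065
v -3.917 3.251 -0.119
v -3.649 3.285 -0.284
v -3.397 3.433 -0.405
v -3.199 3.672 -0.463
v -3.085 3.967 -0.449
v -3.073 4.271 -0.366
v -3.2 0.776 -1.59
v -2.704 1.055 -1.702
v -3.1 1.304 0.17
v -2.868 1.227 -1.744
v -3.09 1.32 -1.759
v -3.331 1.32 -1.745
v -3.549 1.225 -1.705
v -3.707 1.053 -1.644
v -3.777 0.833 -1.574
v -3.748 0.604 -1.507
v -3.623 0.404 -1.454
v -3.426 0.268 -1.425
v -3.19 0.221 -1.424
v -2.955 0.269 -1.452
v -2.763 0.405 -1.504
v -2.646 0.606 -1.57
v -2.625 0.836 -1.64
v -3.492 -3.089 1.355
v -2.896 -3.271 1.98
v -2.864 -4.029 0.48
v -2.268 -4.211 1.105
v -3.109 -4.458 1.212
v -3.497 -3.877 1.753
v -2.263 -3.423 0.707
v -2.651 -2.842 1.248
v -2.136 -3.478 1.579
v -2.659 -4.118 1.892
v -3.101 -3.182 0.568
v -3.624 -3.822 0.881
v -3.249 -3.098 1.744
v -2.511 -4.202 0.716
v -3.005 -4.347 0.779
v -2.655 -4.455 1.146
v -3.603 -3.454 1.611
v -3.252 -3.561 1.978
v -3.377 -4.259 1.527
v -2.508 -3.739 0.482
v -2.157 -3.846 0.849
v -3.105 -2.845 1.314
v -2.755 -2.953 1.681
v -2.383 -3.041 0.933
v -2.452 -3.326 1.876
v -2.083 -3.879 1.362
v -2.08 -3.415 1.128
v -2.308 -3.074 1.446
v -2.759 -3.702 2.06
v -2.39 -4.255 1.546
v -2.884 -4.4 1.609
v -3.112 -4.058 1.926
v -2.312 -3.824 1.824
v -3.37 -3.045 0.914
v -3.001 -3.598 0.4
v -2.648 -3.242 0.534
v -2.876 -2.9 0.851
v -3.677 -3.421 1.098
v -3.308 -3.974 0.584
v -3.452 -4.226 1.014
v -3.68 -3.885 1.332
v -3.448 -3.476 0.636
v -0.364 -1.807 1.45
v -0.306 -2.294 2.401
v -0.481 0.029 2.398
v -0.423 -0.458 3.349
v 0.503 -1.742 1.431
v 0.561 -2.229 2.382
v 0.386 0.094 2.379
v 0.444 -0.393 3.33
f 2 1 4
f 2 4 3
f 4 1 5
f 4 5 3
f 5 1 6
f 5 6 3
f 6 1 7
f 6 7 3
f 7 1 8
f 7 8 3
f 8 1 9
f 8 9 3
f 9 1 10
f 9 10 3
f 10 1 11
f 10 11 3
f 11 1 12
f 11 12 3
f 12 1 13
f 12 13 3
f 13 1 14
f 13 14 3
f 14 1 15
f 14 15 3
f 15 1 2
f 15 2 3
f 17 16 19
f 17 19 18
f 19 16 20
f 19 20 18
f 20 16 21
f 20 21 18
f 21 16 22
f 21 22 18
f 22 16 23
f 22 23 18
f 23 16 24
f 23 24 18
f 24 16 25
f 24 25 18
f 25 16 26
f 25 26 18
f 26 16 27
f 26 27 18
f 27 16 28
f 27 28 18
f 28 16 29
f 28 29 18
f 29 16 30
f 29 30 18
f 30 16 31
f 30 31 18
f 31 16 32
f 31 32 18
f 32 16 33
f 32 33 18
f 33 16 17
f 33 17 18
f 35 34 37
f 35 37 36
f 37 34 38
f 37 38 36
f 38 34 39
f 38 39 36
f 39 34 40
f 39 40 36
f 40 34 41
f 40 41 36
f 41 34 42
f 41 42 36
f 42 34 43
f 42 43 36
f 43 34 44
f 43 44 36
f 44 34 45
f 44 45 36
f 45 34 46
f 45 46 36
f 46 34 47
f 46 47 36
f 47 34 48
f 47 48 36
f 48 34 49
f 48 49 36
f 49 34 50
f 49 50 36
f 50 34 35
f 50 35 36
f 51 88 67
f 88 62 91
f 67 91 56
f 88 91 67
f 51 67 63
f 67 56 68
f 63 68 52
f 67 68 63
f 51 63 72
f 63 52 73
f 72 73 58
f 63 73 72
f 51 72 84
f 72 58 87
f 84 87 61
f 72 87 84
f 51 84 88
f 84 61 92
f 88 92 62
f 84 92 88
f 52 68 79
f 68 56 82
f 79 82 60
f 68 82 79
f 56 91 69
f 91 62 90
f 69 90 55
f 91 90 69
f 62 92 89
f 92 61 85
f 89 85 53
f 92 85 89
f 61 87 86
f 87 58 74
f 86 74 57
f 87 74 86
f 58 73 78
f 73 52 75
f 78 75 59
f 73 75 78
f 54 80 66
f 80 60 81
f 66 81 55
f 80 81 66
f 54 66 64
f 66 55 65
f 64 65 53
f 66 65 64
f 54 64 71
f 64 53 70
f 71 70 57
f 64 70 71
f 54 71 76
f 71 57 77
f 76 77 59
f 71 77 76
f 54 76 80
f 76 59 83
f 80 83 60
f 76 83 80
f 55 81 69
f 81 60 82
f 69 82 56
f 81 82 69
f 53 65 89
f 65 55 90
f 89 90 62
f 65 90 89
f 57 70 86
f 70 53 85
f 86 85 61
f 70 85 86
f 59 77 78
f 77 57 74
f 78 74 58
f 77 74 78
f 60 83 79
f 83 59 75
f 79 75 52
f 83 75 79
f 94 96 93
f 97 94 93
f 93 96 95
f 95 97 93
f 94 100 96
f 98 94 97
f 98 100 94
f 96 100 95
f 99 97 95
f 95 100 99
f 99 98 97
f 100 98 99



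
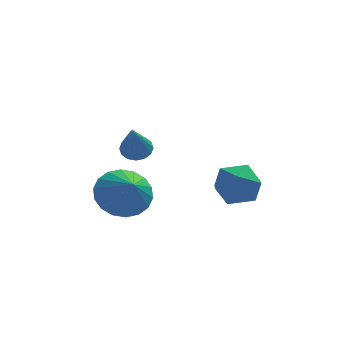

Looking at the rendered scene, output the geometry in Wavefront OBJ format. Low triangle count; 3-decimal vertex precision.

v -3.917 -0.917 0.97
v -3.419 -1.512 0.233
v -3.603 -1.843 1.93
v -3.072 -1.228 0.393
v -2.891 -0.883 0.667
v -2.914 -0.545 1.001
v -3.136 -0.28 1.329
v -3.512 -0.141 1.586
v -3.969 -0.156 1.721
v -4.415 -0.322 1.707
v -4.762 -0.606 1.548
v -4.943 -0.951 1.273
v -4.92 -1.289 0.939
v -4.698 -1.554 0.611
v -4.322 -1.692 0.354
v -3.866 -1.677 0.219
v -3.29 2.597 1.258
v -3.017 2.128 0.959
v -3.49 1.483 2.822
v -2.777 2.286 1.102
v -2.674 2.527 1.287
v -2.737 2.787 1.465
v -2.947 2.996 1.587
v -3.249 3.098 1.621
v -3.563 3.066 1.558
v -3.802 2.909 1.415
v -3.905 2.667 1.229
v -3.842 2.407 1.052
v -3.632 2.198 0.93
v -3.33 2.096 0.896
v 0.12 1.024 0.829
v 0.535 0.387 1.476
v -0.235 -0.207 -0.156
v 0.18 -0.844 0.491
v -0.673 -0.38 0.724
v -0.454 0.381 1.333
v 0.754 -0.201 -0.013
v 0.973 0.56 0.596
v 0.927 -0.371 0.956
v 0.045 -0.481 1.412
v 0.255 0.661 -0.092
v -0.627 0.551 0.364
f 2 1 4
f 2 4 3
f 4 1 5
f 4 5 3
f 5 1 6
f 5 6 3
f 6 1 7
f 6 7 3
f 7 1 8
f 7 8 3
f 8 1 9
f 8 9 3
f 9 1 10
f 9 10 3
f 10 1 11
f 10 11 3
f 11 1 12
f 11 12 3
f 12 1 13
f 12 13 3
f 13 1 14
f 13 14 3
f 14 1 15
f 14 15 3
f 15 1 16
f 15 16 3
f 16 1 2
f 16 2 3
f 18 17 20
f 18 20 19
f 20 17 21
f 20 21 19
f 21 17 22
f 21 22 19
f 22 17 23
f 22 23 19
f 23 17 24
f 23 24 19
f 24 17 25
f 24 25 19
f 25 17 26
f 25 26 19
f 26 17 27
f 26 27 19
f 27 17 28
f 27 28 19
f 28 17 29
f 28 29 19
f 29 17 30
f 29 30 19
f 30 17 18
f 30 18 19
f 31 42 36
f 31 36 32
f 31 32 38
f 31 38 41
f 31 41 42
f 32 36 40
f 36 42 35
f 42 41 33
f 41 38 37
f 38 32 39
f 34 40 35
f 34 35 33
f 34 33 37
f 34 37 39
f 34 39 40
f 35 40 36
f 33 35 42
f 37 33 41
f 39 37 38
f 40 39 32



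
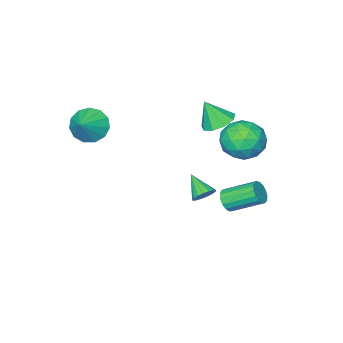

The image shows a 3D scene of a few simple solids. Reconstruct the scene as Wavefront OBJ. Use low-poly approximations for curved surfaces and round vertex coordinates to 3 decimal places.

v -2.126 1.89 1.477
v -1.343 1.488 2.367
v -3.697 1.172 2.533
v -2.914 0.77 3.423
v -3.091 1.997 3.254
v -2.12 2.441 2.601
v -2.92 0.219 2.299
v -1.949 0.663 1.646
v -1.834 0.455 2.875
v -1.94 1.554 3.465
v -3.1 1.106 1.435
v -3.206 2.205 2.025
v -1.597 1.752 1.829
v -3.443 0.908 3.071
v -3.547 1.629 2.971
v -3.087 1.392 3.494
v -2.053 2.312 1.967
v -1.594 2.076 2.49
v -2.621 2.375 3.011
v -3.446 0.584 2.41
v -2.987 0.348 2.933
v -1.953 1.268 1.406
v -1.493 1.031 1.929
v -2.419 0.285 1.889
v -1.425 0.909 2.651
v -2.348 0.486 3.272
v -2.352 0.163 2.611
v -1.781 0.424 2.227
v -1.488 1.554 2.997
v -2.411 1.132 3.618
v -2.515 1.853 3.519
v -1.944 2.114 3.135
v -1.776 0.947 3.296
v -2.629 1.528 1.282
v -3.552 1.106 1.903
v -3.096 0.546 1.765
v -2.525 0.807 1.381
v -2.692 2.174 1.628
v -3.615 1.751 2.249
v -3.259 2.236 2.673
v -2.688 2.497 2.289
v -3.264 1.713 1.604
v 2.638 -4.248 2.787
v 3.181 -4.027 1.891
v 3.662 -3.652 3.553
v 2.825 -3.551 1.996
v 2.411 -3.297 2.352
v 2.068 -3.344 2.846
v 1.907 -3.678 3.322
v 1.978 -4.193 3.627
v 2.258 -4.725 3.666
v 2.659 -5.106 3.426
v 3.054 -5.214 2.983
v 3.316 -5.015 2.478
v 3.364 -4.573 2.071
v -3.131 -1.247 2.21
v -2.572 -1.886 1.762
v -2.649 -1.793 3.59
v -2.239 -1.329 1.866
v -2.323 -0.735 2.131
v -2.785 -0.379 2.433
v -3.409 -0.43 2.631
v -3.903 -0.863 2.632
v -4.036 -1.475 2.436
v -3.745 -1.981 2.134
v -3.167 -2.143 1.868
v -1.232 -0.044 -1.845
v -0.803 -0.374 -2.24
v -1.348 -1.236 -0.975
v -0.614 -0.234 -2.022
v -0.567 -0.05 -1.764
v -0.672 0.135 -1.524
v -0.905 0.28 -1.358
v -1.213 0.35 -1.303
v -1.526 0.329 -1.373
v -1.771 0.223 -1.551
v -1.892 0.056 -1.796
v -1.863 -0.134 -2.052
v -1.688 -0.304 -2.261
v -1.409 -0.414 -2.375
v -1.09 -0.439 -2.367
v -3.037 -0.387 -3.269
v -2.655 -0.504 -2.681
v -3.682 0.849 -1.744
v -4.063 0.967 -2.331
v -2.482 -0.261 -2.843
v -3.509 1.093 -1.906
v -2.436 -0.046 -3.103
v -3.463 1.307 -2.165
v -2.528 0.091 -3.4
v -3.554 1.444 -2.463
v -2.736 0.118 -3.667
v -3.762 1.471 -2.73
v -3.013 0.03 -3.843
v -4.039 1.383 -2.906
v -3.295 -0.154 -3.888
v -4.322 1.199 -2.95
v -3.519 -0.391 -3.79
v -4.545 0.962 -2.853
v -3.631 -0.627 -3.573
v -4.658 0.726 -2.636
v -3.608 -0.808 -3.286
v -4.635 0.545 -2.349
v -3.454 -0.892 -2.996
v -4.48 0.461 -2.058
v -3.204 -0.861 -2.767
v -4.231 0.492 -1.83
v -2.916 -0.721 -2.654
v -3.942 0.632 -1.717
f 1 38 17
f 38 12 41
f 17 41 6
f 38 41 17
f 1 17 13
f 17 6 18
f 13 18 2
f 17 18 13
f 1 13 22
f 13 2 23
f 22 23 8
f 13 23 22
f 1 22 34
f 22 8 37
f 34 37 11
f 22 37 34
f 1 34 38
f 34 11 42
f 38 42 12
f 34 42 38
f 2 18 29
f 18 6 32
f 29 32 10
f 18 32 29
f 6 41 19
f 41 12 40
f 19 40 5
f 41 40 19
f 12 42 39
f 42 11 35
f 39 35 3
f 42 35 39
f 11 37 36
f 37 8 24
f 36 24 7
f 37 24 36
f 8 23 28
f 23 2 25
f 28 25 9
f 23 25 28
f 4 30 16
f 30 10 31
f 16 31 5
f 30 31 16
f 4 16 14
f 16 5 15
f 14 15 3
f 16 15 14
f 4 14 21
f 14 3 20
f 21 20 7
f 14 20 21
f 4 21 26
f 21 7 27
f 26 27 9
f 21 27 26
f 4 26 30
f 26 9 33
f 30 33 10
f 26 33 30
f 5 31 19
f 31 10 32
f 19 32 6
f 31 32 19
f 3 15 39
f 15 5 40
f 39 40 12
f 15 40 39
f 7 20 36
f 20 3 35
f 36 35 11
f 20 35 36
f 9 27 28
f 27 7 24
f 28 24 8
f 27 24 28
f 10 33 29
f 33 9 25
f 29 25 2
f 33 25 29
f 44 43 46
f 44 46 45
f 46 43 47
f 46 47 45
f 47 43 48
f 47 48 45
f 48 43 49
f 48 49 45
f 49 43 50
f 49 50 45
f 50 43 51
f 50 51 45
f 51 43 52
f 51 52 45
f 52 43 53
f 52 53 45
f 53 43 54
f 53 54 45
f 54 43 55
f 54 55 45
f 55 43 44
f 55 44 45
f 57 56 59
f 57 59 58
f 59 56 60
f 59 60 58
f 60 56 61
f 60 61 58
f 61 56 62
f 61 62 58
f 62 56 63
f 62 63 58
f 63 56 64
f 63 64 58
f 64 56 65
f 64 65 58
f 65 56 66
f 65 66 58
f 66 56 57
f 66 57 58
f 68 67 70
f 68 70 69
f 70 67 71
f 70 71 69
f 71 67 72
f 71 72 69
f 72 67 73
f 72 73 69
f 73 67 74
f 73 74 69
f 74 67 75
f 74 75 69
f 75 67 76
f 75 76 69
f 76 67 77
f 76 77 69
f 77 67 78
f 77 78 69
f 78 67 79
f 78 79 69
f 79 67 80
f 79 80 69
f 80 67 81
f 80 81 69
f 81 67 68
f 81 68 69
f 83 82 86
f 83 86 84
f 84 86 87
f 84 87 85
f 86 82 88
f 86 88 87
f 87 88 89
f 87 89 85
f 88 82 90
f 88 90 89
f 89 90 91
f 89 91 85
f 90 82 92
f 90 92 91
f 91 92 93
f 91 93 85
f 92 82 94
f 92 94 93
f 93 94 95
f 93 95 85
f 94 82 96
f 94 96 95
f 95 96 97
f 95 97 85
f 96 82 98
f 96 98 97
f 97 98 99
f 97 99 85
f 98 82 100
f 98 100 99
f 99 100 101
f 99 101 85
f 100 82 102
f 100 102 101
f 101 102 103
f 101 103 85
f 102 82 104
f 102 104 103
f 103 104 105
f 103 105 85
f 104 82 106
f 104 106 105
f 105 106 107
f 105 107 85
f 106 82 108
f 106 108 107
f 107 108 109
f 107 109 85
f 108 82 83
f 108 83 109
f 109 83 84
f 109 84 85



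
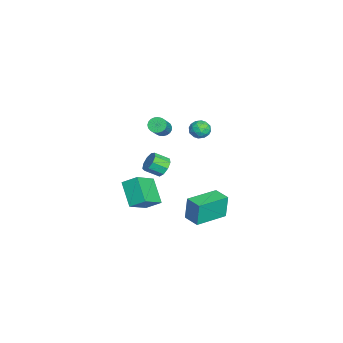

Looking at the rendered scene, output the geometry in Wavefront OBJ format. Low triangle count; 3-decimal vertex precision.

v 2.359 3.516 -0.157
v 2.259 3.631 1.345
v 3.18 4.186 -0.154
v 3.08 4.301 1.348
v 3.66 1.919 0.052
v 3.56 2.034 1.554
v 4.481 2.589 0.055
v 4.381 2.704 1.557
v -4.29 0.481 2.076
v -4.006 0.931 1.87
v -2.707 0.649 3.038
v -2.99 0.199 3.244
v -4.138 1.03 2.04
v -2.839 0.747 3.209
v -4.296 1.033 2.217
v -2.997 0.751 3.385
v -4.453 0.942 2.369
v -3.154 0.659 3.537
v -4.582 0.77 2.47
v -3.283 0.488 3.639
v -4.66 0.549 2.504
v -3.361 0.267 3.672
v -4.674 0.316 2.463
v -3.375 0.034 3.632
v -4.621 0.112 2.355
v -3.322 -0.171 3.524
v -4.512 -0.029 2.199
v -3.212 -0.311 3.368
v -4.363 -0.082 2.022
v -3.064 -0.364 3.19
v -4.202 -0.037 1.854
v -2.903 -0.319 3.022
v -4.057 0.098 1.724
v -2.757 -0.184 2.893
v -3.951 0.298 1.655
v -2.652 0.016 2.824
v -3.904 0.531 1.659
v -2.605 0.249 2.827
v -3.924 0.754 1.735
v -2.624 0.472 2.903
v -4.273 2.79 2.804
v -3.684 3.176 2.774
v -3.936 2.204 1.886
v -3.347 2.59 1.856
v -3.442 2.133 2.384
v -3.65 2.495 2.951
v -3.97 2.885 1.709
v -4.178 3.247 2.276
v -3.497 3.235 2.097
v -3.171 2.77 2.514
v -4.449 2.61 2.146
v -4.123 2.145 2.563
v -4.008 3.035 2.869
v -3.612 2.345 1.791
v -3.668 2.077 2.101
v -3.322 2.303 2.083
v -3.988 2.634 2.973
v -3.642 2.861 2.956
v -3.5 2.248 2.726
v -3.978 2.519 1.704
v -3.632 2.746 1.687
v -4.298 3.077 2.577
v -3.952 3.303 2.559
v -4.12 3.132 1.934
v -3.552 3.296 2.454
v -3.354 2.951 1.915
v -3.72 3.125 1.828
v -3.842 3.338 2.162
v -3.36 3.022 2.699
v -3.162 2.678 2.16
v -3.218 2.409 2.47
v -3.34 2.622 2.803
v -3.25 3.057 2.301
v -4.458 2.702 2.5
v -4.26 2.358 1.961
v -4.28 2.758 1.857
v -4.402 2.971 2.19
v -4.266 2.429 2.745
v -4.068 2.084 2.206
v -3.778 2.042 2.498
v -3.9 2.255 2.832
v -4.37 2.323 2.359
v 2.295 -0.716 1.85
v 2.466 0.148 2.422
v 3.55 -0.242 0.758
v 3.721 0.622 1.329
v 3.459 -1.582 2.811
v 3.63 -0.718 3.382
v 4.714 -1.108 1.718
v 4.885 -0.244 2.29
v -0.332 0.66 1.398
v 0.363 0.659 1.314
v 0.427 -0.201 1.858
v -0.268 -0.2 1.942
v 0.246 0.901 1.71
v 0.31 0.041 2.255
v -0.142 1.031 1.96
v -0.077 0.171 2.505
v -0.618 0.986 1.947
v -0.554 0.126 2.492
v -0.961 0.789 1.677
v -0.896 -0.071 2.221
v -1.01 0.532 1.276
v -0.945 -0.328 1.821
v -0.741 0.334 0.932
v -0.677 -0.526 1.477
v -0.282 0.289 0.806
v -0.217 -0.571 1.351
v 0.154 0.418 0.957
v 0.219 -0.442 1.501
f 2 4 1
f 5 2 1
f 1 4 3
f 3 5 1
f 2 8 4
f 6 2 5
f 6 8 2
f 4 8 3
f 7 5 3
f 3 8 7
f 7 6 5
f 8 6 7
f 10 9 13
f 10 13 11
f 11 13 14
f 11 14 12
f 13 9 15
f 13 15 14
f 14 15 16
f 14 16 12
f 15 9 17
f 15 17 16
f 16 17 18
f 16 18 12
f 17 9 19
f 17 19 18
f 18 19 20
f 18 20 12
f 19 9 21
f 19 21 20
f 20 21 22
f 20 22 12
f 21 9 23
f 21 23 22
f 22 23 24
f 22 24 12
f 23 9 25
f 23 25 24
f 24 25 26
f 24 26 12
f 25 9 27
f 25 27 26
f 26 27 28
f 26 28 12
f 27 9 29
f 27 29 28
f 28 29 30
f 28 30 12
f 29 9 31
f 29 31 30
f 30 31 32
f 30 32 12
f 31 9 33
f 31 33 32
f 32 33 34
f 32 34 12
f 33 9 35
f 33 35 34
f 34 35 36
f 34 36 12
f 35 9 37
f 35 37 36
f 36 37 38
f 36 38 12
f 37 9 39
f 37 39 38
f 38 39 40
f 38 40 12
f 39 9 10
f 39 10 40
f 40 10 11
f 40 11 12
f 41 78 57
f 78 52 81
f 57 81 46
f 78 81 57
f 41 57 53
f 57 46 58
f 53 58 42
f 57 58 53
f 41 53 62
f 53 42 63
f 62 63 48
f 53 63 62
f 41 62 74
f 62 48 77
f 74 77 51
f 62 77 74
f 41 74 78
f 74 51 82
f 78 82 52
f 74 82 78
f 42 58 69
f 58 46 72
f 69 72 50
f 58 72 69
f 46 81 59
f 81 52 80
f 59 80 45
f 81 80 59
f 52 82 79
f 82 51 75
f 79 75 43
f 82 75 79
f 51 77 76
f 77 48 64
f 76 64 47
f 77 64 76
f 48 63 68
f 63 42 65
f 68 65 49
f 63 65 68
f 44 70 56
f 70 50 71
f 56 71 45
f 70 71 56
f 44 56 54
f 56 45 55
f 54 55 43
f 56 55 54
f 44 54 61
f 54 43 60
f 61 60 47
f 54 60 61
f 44 61 66
f 61 47 67
f 66 67 49
f 61 67 66
f 44 66 70
f 66 49 73
f 70 73 50
f 66 73 70
f 45 71 59
f 71 50 72
f 59 72 46
f 71 72 59
f 43 55 79
f 55 45 80
f 79 80 52
f 55 80 79
f 47 60 76
f 60 43 75
f 76 75 51
f 60 75 76
f 49 67 68
f 67 47 64
f 68 64 48
f 67 64 68
f 50 73 69
f 73 49 65
f 69 65 42
f 73 65 69
f 84 86 83
f 87 84 83
f 83 86 85
f 85 87 83
f 84 90 86
f 88 84 87
f 88 90 84
f 86 90 85
f 89 87 85
f 85 90 89
f 89 88 87
f 90 88 89
f 92 91 95
f 92 95 93
f 93 95 96
f 93 96 94
f 95 91 97
f 95 97 96
f 96 97 98
f 96 98 94
f 97 91 99
f 97 99 98
f 98 99 100
f 98 100 94
f 99 91 101
f 99 101 100
f 100 101 102
f 100 102 94
f 101 91 103
f 101 103 102
f 102 103 104
f 102 104 94
f 103 91 105
f 103 105 104
f 104 105 106
f 104 106 94
f 105 91 107
f 105 107 106
f 106 107 108
f 106 108 94
f 107 91 109
f 107 109 108
f 108 109 110
f 108 110 94
f 109 91 92
f 109 92 110
f 110 92 93
f 110 93 94



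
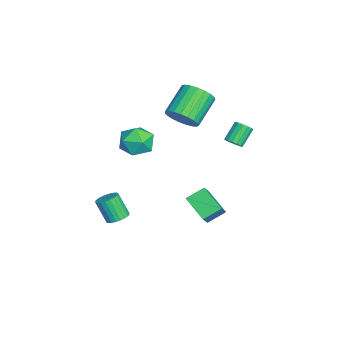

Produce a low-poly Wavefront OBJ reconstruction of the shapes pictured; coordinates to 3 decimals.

v -3.209 1.104 1.511
v -2.556 1.413 2.082
v -3.839 2.205 3.119
v -4.491 1.896 2.549
v -2.584 1.699 1.83
v -3.866 2.491 2.867
v -2.719 1.882 1.522
v -4.001 2.675 2.56
v -2.939 1.931 1.213
v -4.221 2.724 2.251
v -3.205 1.837 0.956
v -4.488 2.629 1.993
v -3.473 1.616 0.794
v -4.755 2.408 1.832
v -3.694 1.307 0.756
v -4.977 2.099 1.794
v -3.832 0.962 0.849
v -5.114 1.754 1.887
v -3.862 0.642 1.057
v -5.144 1.434 2.094
v -3.779 0.402 1.343
v -5.061 1.194 2.38
v -3.597 0.283 1.658
v -4.88 1.075 2.695
v -3.349 0.306 1.948
v -4.631 1.098 2.985
v -3.076 0.467 2.162
v -4.358 1.259 3.199
v -2.826 0.738 2.264
v -4.108 1.531 3.301
v -2.642 1.073 2.235
v -3.925 1.865 3.273
v -1.298 2.396 -4.731
v -2.368 1.552 -4.014
v -1.639 3.29 -4.189
v -2.709 2.447 -3.471
v -0.571 2.173 -3.909
v -1.641 1.33 -3.191
v -0.912 3.068 -3.366
v -1.982 2.224 -2.649
v -3.162 3.622 -0.192
v -2.817 3.979 -0.131
v -3.493 4.494 0.673
v -3.838 4.138 0.612
v -2.972 4.067 -0.318
v -3.648 4.583 0.486
v -3.178 4.037 -0.471
v -3.854 4.552 0.333
v -3.38 3.895 -0.55
v -4.056 4.41 0.254
v -3.523 3.68 -0.533
v -4.199 4.195 0.271
v -3.57 3.45 -0.424
v -4.246 3.965 0.38
v -3.507 3.266 -0.253
v -4.183 3.781 0.551
v -3.352 3.177 -0.066
v -4.028 3.693 0.738
v -3.146 3.208 0.087
v -3.822 3.723 0.891
v -2.944 3.35 0.166
v -3.62 3.865 0.97
v -2.801 3.565 0.149
v -3.477 4.08 0.953
v -2.754 3.795 0.04
v -3.43 4.31 0.844
v 1.728 -1.785 -2.029
v 2.259 -2.036 -1.97
v 1.883 -2.565 -0.832
v 1.352 -2.315 -0.891
v 2.293 -1.834 -1.865
v 1.917 -2.363 -0.727
v 2.241 -1.624 -1.784
v 1.864 -2.154 -0.647
v 2.11 -1.44 -1.741
v 1.734 -1.969 -0.604
v 1.922 -1.307 -1.742
v 1.546 -1.837 -0.605
v 1.704 -1.248 -1.787
v 1.328 -1.777 -0.649
v 1.49 -1.27 -1.868
v 1.114 -1.8 -0.73
v 1.312 -1.371 -1.974
v 0.936 -1.9 -0.836
v 1.197 -1.535 -2.088
v 0.821 -2.064 -0.95
v 1.163 -1.737 -2.193
v 0.787 -2.266 -1.055
v 1.216 -1.946 -2.273
v 0.839 -2.476 -1.136
v 1.346 -2.131 -2.316
v 0.97 -2.66 -1.179
v 1.534 -2.263 -2.315
v 1.158 -2.793 -1.178
v 1.752 -2.323 -2.271
v 1.376 -2.852 -1.133
v 1.966 -2.3 -2.19
v 1.59 -2.83 -1.052
v 2.144 -2.2 -2.084
v 1.768 -2.729 -0.946
v -0.676 -0.176 2.149
v -0.172 -0.255 1.327
v -1.008 -1.705 2.093
v -0.504 -1.784 1.271
v -0.045 -1.608 2.104
v 0.16 -0.663 2.139
v -1.34 -1.297 1.281
v -1.135 -0.352 1.316
v -0.583 -0.948 0.791
v 0.217 -1.14 1.299
v -1.397 -0.82 2.121
v -0.597 -1.012 2.629
f 2 1 5
f 2 5 3
f 3 5 6
f 3 6 4
f 5 1 7
f 5 7 6
f 6 7 8
f 6 8 4
f 7 1 9
f 7 9 8
f 8 9 10
f 8 10 4
f 9 1 11
f 9 11 10
f 10 11 12
f 10 12 4
f 11 1 13
f 11 13 12
f 12 13 14
f 12 14 4
f 13 1 15
f 13 15 14
f 14 15 16
f 14 16 4
f 15 1 17
f 15 17 16
f 16 17 18
f 16 18 4
f 17 1 19
f 17 19 18
f 18 19 20
f 18 20 4
f 19 1 21
f 19 21 20
f 20 21 22
f 20 22 4
f 21 1 23
f 21 23 22
f 22 23 24
f 22 24 4
f 23 1 25
f 23 25 24
f 24 25 26
f 24 26 4
f 25 1 27
f 25 27 26
f 26 27 28
f 26 28 4
f 27 1 29
f 27 29 28
f 28 29 30
f 28 30 4
f 29 1 31
f 29 31 30
f 30 31 32
f 30 32 4
f 31 1 2
f 31 2 32
f 32 2 3
f 32 3 4
f 34 36 33
f 37 34 33
f 33 36 35
f 35 37 33
f 34 40 36
f 38 34 37
f 38 40 34
f 36 40 35
f 39 37 35
f 35 40 39
f 39 38 37
f 40 38 39
f 42 41 45
f 42 45 43
f 43 45 46
f 43 46 44
f 45 41 47
f 45 47 46
f 46 47 48
f 46 48 44
f 47 41 49
f 47 49 48
f 48 49 50
f 48 50 44
f 49 41 51
f 49 51 50
f 50 51 52
f 50 52 44
f 51 41 53
f 51 53 52
f 52 53 54
f 52 54 44
f 53 41 55
f 53 55 54
f 54 55 56
f 54 56 44
f 55 41 57
f 55 57 56
f 56 57 58
f 56 58 44
f 57 41 59
f 57 59 58
f 58 59 60
f 58 60 44
f 59 41 61
f 59 61 60
f 60 61 62
f 60 62 44
f 61 41 63
f 61 63 62
f 62 63 64
f 62 64 44
f 63 41 65
f 63 65 64
f 64 65 66
f 64 66 44
f 65 41 42
f 65 42 66
f 66 42 43
f 66 43 44
f 68 67 71
f 68 71 69
f 69 71 72
f 69 72 70
f 71 67 73
f 71 73 72
f 72 73 74
f 72 74 70
f 73 67 75
f 73 75 74
f 74 75 76
f 74 76 70
f 75 67 77
f 75 77 76
f 76 77 78
f 76 78 70
f 77 67 79
f 77 79 78
f 78 79 80
f 78 80 70
f 79 67 81
f 79 81 80
f 80 81 82
f 80 82 70
f 81 67 83
f 81 83 82
f 82 83 84
f 82 84 70
f 83 67 85
f 83 85 84
f 84 85 86
f 84 86 70
f 85 67 87
f 85 87 86
f 86 87 88
f 86 88 70
f 87 67 89
f 87 89 88
f 88 89 90
f 88 90 70
f 89 67 91
f 89 91 90
f 90 91 92
f 90 92 70
f 91 67 93
f 91 93 92
f 92 93 94
f 92 94 70
f 93 67 95
f 93 95 94
f 94 95 96
f 94 96 70
f 95 67 97
f 95 97 96
f 96 97 98
f 96 98 70
f 97 67 99
f 97 99 98
f 98 99 100
f 98 100 70
f 99 67 68
f 99 68 100
f 100 68 69
f 100 69 70
f 101 112 106
f 101 106 102
f 101 102 108
f 101 108 111
f 101 111 112
f 102 106 110
f 106 112 105
f 112 111 103
f 111 108 107
f 108 102 109
f 104 110 105
f 104 105 103
f 104 103 107
f 104 107 109
f 104 109 110
f 105 110 106
f 103 105 112
f 107 103 111
f 109 107 108
f 110 109 102



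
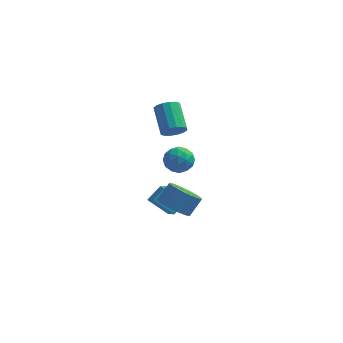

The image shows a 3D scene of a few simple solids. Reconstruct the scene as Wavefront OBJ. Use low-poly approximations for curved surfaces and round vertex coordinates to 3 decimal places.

v 1.189 2.408 0.547
v 1.749 2.257 1.112
v 1.071 3.742 2.179
v 0.511 3.892 1.613
v 1.93 2.528 0.849
v 1.253 4.013 1.916
v 1.913 2.768 0.506
v 1.235 4.253 1.572
v 1.702 2.91 0.173
v 1.024 4.395 1.239
v 1.353 2.918 -0.06
v 0.676 4.403 1.007
v 0.961 2.789 -0.13
v 0.283 4.274 0.937
v 0.629 2.558 -0.019
v -0.049 4.043 1.048
v 0.447 2.287 0.244
v -0.23 3.772 1.311
v 0.465 2.047 0.588
v -0.213 3.532 1.654
v 0.676 1.905 0.921
v -0.002 3.39 1.987
v 1.024 1.897 1.153
v 0.347 3.382 2.22
v 1.417 2.026 1.223
v 0.739 3.511 2.29
v 1.671 -2.141 -3.176
v 2.226 -3.319 -2.179
v 0.444 -1.949 -2.267
v 0.999 -3.127 -1.269
v 2.261 -1.333 -2.551
v 2.816 -2.511 -1.553
v 1.034 -1.141 -1.641
v 1.589 -2.319 -0.644
v 1.596 -0.773 1.412
v 2.357 -0.266 1.167
v 1.783 -1.654 0.173
v 2.544 -1.147 -0.072
v 2.574 -1.705 0.691
v 2.458 -1.162 1.457
v 1.682 -0.758 -0.117
v 1.566 -0.215 0.649
v 2.41 -0.257 0.222
v 2.961 -0.842 0.721
v 1.179 -1.078 0.619
v 1.73 -1.663 1.118
v 1.96 -0.443 1.398
v 2.18 -1.477 -0.058
v 2.198 -1.806 0.39
v 2.645 -1.508 0.246
v 2.019 -0.969 1.569
v 2.466 -0.671 1.424
v 2.594 -1.517 1.145
v 1.674 -1.249 -0.084
v 2.121 -0.951 -0.229
v 1.495 -0.412 1.094
v 1.942 -0.114 0.95
v 1.546 -0.403 0.195
v 2.438 -0.139 0.699
v 2.548 -0.657 -0.029
v 2.042 -0.428 -0.056
v 1.974 -0.109 0.394
v 2.762 -0.483 0.992
v 2.872 -1.001 0.264
v 2.89 -1.329 0.713
v 2.822 -1.009 1.163
v 2.793 -0.478 0.437
v 1.268 -0.919 1.076
v 1.378 -1.437 0.348
v 1.318 -0.911 0.177
v 1.25 -0.591 0.627
v 1.592 -1.263 1.369
v 1.702 -1.781 0.641
v 2.166 -1.811 0.946
v 2.098 -1.492 1.396
v 1.347 -1.442 0.903
v 2.344 -4.228 -0.872
v 3.064 -4.971 -0.763
v 3.616 -4.295 0.201
v 2.896 -3.552 0.092
v 3.241 -4.728 -1.035
v 3.793 -4.052 -0.072
v 3.282 -4.409 -1.282
v 3.834 -3.733 -0.319
v 3.18 -4.062 -1.467
v 3.732 -3.386 -0.504
v 2.951 -3.741 -1.561
v 3.503 -3.065 -0.598
v 2.629 -3.494 -1.551
v 3.181 -2.818 -0.587
v 2.264 -3.359 -1.436
v 2.816 -2.682 -0.473
v 1.911 -3.356 -1.236
v 2.463 -2.679 -0.273
v 1.624 -3.485 -0.981
v 2.176 -2.809 -0.017
v 1.447 -3.728 -0.708
v 1.999 -3.052 0.255
v 1.406 -4.047 -0.461
v 1.958 -3.371 0.502
v 1.508 -4.394 -0.276
v 2.06 -3.718 0.687
v 1.737 -4.715 -0.182
v 2.289 -4.039 0.781
v 2.059 -4.962 -0.193
v 2.611 -4.286 0.771
v 2.424 -5.098 -0.307
v 2.976 -4.421 0.656
v 2.777 -5.101 -0.507
v 3.329 -4.424 0.456
f 2 1 5
f 2 5 3
f 3 5 6
f 3 6 4
f 5 1 7
f 5 7 6
f 6 7 8
f 6 8 4
f 7 1 9
f 7 9 8
f 8 9 10
f 8 10 4
f 9 1 11
f 9 11 10
f 10 11 12
f 10 12 4
f 11 1 13
f 11 13 12
f 12 13 14
f 12 14 4
f 13 1 15
f 13 15 14
f 14 15 16
f 14 16 4
f 15 1 17
f 15 17 16
f 16 17 18
f 16 18 4
f 17 1 19
f 17 19 18
f 18 19 20
f 18 20 4
f 19 1 21
f 19 21 20
f 20 21 22
f 20 22 4
f 21 1 23
f 21 23 22
f 22 23 24
f 22 24 4
f 23 1 25
f 23 25 24
f 24 25 26
f 24 26 4
f 25 1 2
f 25 2 26
f 26 2 3
f 26 3 4
f 28 30 27
f 31 28 27
f 27 30 29
f 29 31 27
f 28 34 30
f 32 28 31
f 32 34 28
f 30 34 29
f 33 31 29
f 29 34 33
f 33 32 31
f 34 32 33
f 35 72 51
f 72 46 75
f 51 75 40
f 72 75 51
f 35 51 47
f 51 40 52
f 47 52 36
f 51 52 47
f 35 47 56
f 47 36 57
f 56 57 42
f 47 57 56
f 35 56 68
f 56 42 71
f 68 71 45
f 56 71 68
f 35 68 72
f 68 45 76
f 72 76 46
f 68 76 72
f 36 52 63
f 52 40 66
f 63 66 44
f 52 66 63
f 40 75 53
f 75 46 74
f 53 74 39
f 75 74 53
f 46 76 73
f 76 45 69
f 73 69 37
f 76 69 73
f 45 71 70
f 71 42 58
f 70 58 41
f 71 58 70
f 42 57 62
f 57 36 59
f 62 59 43
f 57 59 62
f 38 64 50
f 64 44 65
f 50 65 39
f 64 65 50
f 38 50 48
f 50 39 49
f 48 49 37
f 50 49 48
f 38 48 55
f 48 37 54
f 55 54 41
f 48 54 55
f 38 55 60
f 55 41 61
f 60 61 43
f 55 61 60
f 38 60 64
f 60 43 67
f 64 67 44
f 60 67 64
f 39 65 53
f 65 44 66
f 53 66 40
f 65 66 53
f 37 49 73
f 49 39 74
f 73 74 46
f 49 74 73
f 41 54 70
f 54 37 69
f 70 69 45
f 54 69 70
f 43 61 62
f 61 41 58
f 62 58 42
f 61 58 62
f 44 67 63
f 67 43 59
f 63 59 36
f 67 59 63
f 78 77 81
f 78 81 79
f 79 81 82
f 79 82 80
f 81 77 83
f 81 83 82
f 82 83 84
f 82 84 80
f 83 77 85
f 83 85 84
f 84 85 86
f 84 86 80
f 85 77 87
f 85 87 86
f 86 87 88
f 86 88 80
f 87 77 89
f 87 89 88
f 88 89 90
f 88 90 80
f 89 77 91
f 89 91 90
f 90 91 92
f 90 92 80
f 91 77 93
f 91 93 92
f 92 93 94
f 92 94 80
f 93 77 95
f 93 95 94
f 94 95 96
f 94 96 80
f 95 77 97
f 95 97 96
f 96 97 98
f 96 98 80
f 97 77 99
f 97 99 98
f 98 99 100
f 98 100 80
f 99 77 101
f 99 101 100
f 100 101 102
f 100 102 80
f 101 77 103
f 101 103 102
f 102 103 104
f 102 104 80
f 103 77 105
f 103 105 104
f 104 105 106
f 104 106 80
f 105 77 107
f 105 107 106
f 106 107 108
f 106 108 80
f 107 77 109
f 107 109 108
f 108 109 110
f 108 110 80
f 109 77 78
f 109 78 110
f 110 78 79
f 110 79 80



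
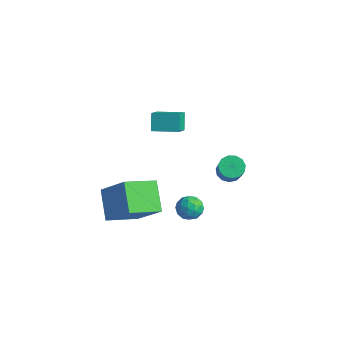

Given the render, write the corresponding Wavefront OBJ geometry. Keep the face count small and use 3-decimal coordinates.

v -3.474 -1.279 -3.658
v -2.04 -1.133 -2.187
v -3.011 0.263 -4.263
v -1.577 0.409 -2.791
v -2.363 -2.009 -4.669
v -0.929 -1.863 -3.197
v -1.9 -0.467 -5.273
v -0.466 -0.321 -3.802
v -2.174 1.025 1.4
v -1.694 0.24 2.073
v -1.162 1.762 1.539
v -0.682 0.977 2.211
v -1.778 0.623 0.649
v -1.298 -0.162 1.321
v -0.766 1.36 0.787
v -0.286 0.575 1.46
v 0.341 3.129 -2.544
v 0.865 3.397 -2.737
v 1.444 2.959 -1.769
v 0.919 2.691 -1.576
v 0.704 3.631 -2.534
v 1.283 3.193 -1.566
v 0.427 3.706 -2.335
v 1.006 3.268 -1.367
v 0.123 3.598 -2.202
v 0.701 3.16 -1.234
v -0.113 3.34 -2.178
v 0.466 2.903 -1.209
v -0.204 3.016 -2.27
v 0.375 2.578 -1.301
v -0.122 2.727 -2.449
v 0.457 2.29 -1.481
v 0.106 2.566 -2.658
v 0.685 2.129 -1.69
v 0.409 2.584 -2.831
v 0.988 2.146 -1.863
v 0.69 2.774 -2.913
v 1.269 2.337 -1.945
v 0.86 3.077 -2.878
v 1.439 2.64 -1.91
v 1.239 0.247 -2.484
v 1.623 -0.19 -2.801
v 1.017 -0.49 -1.739
v 1.401 -0.927 -2.056
v 1.674 -0.404 -1.753
v 1.811 0.051 -2.214
v 0.829 -0.731 -2.326
v 0.966 -0.276 -2.787
v 1.37 -0.794 -2.704
v 1.892 -0.592 -2.349
v 0.748 -0.088 -2.191
v 1.27 0.114 -1.836
v 1.45 0.093 -2.708
v 1.19 -0.773 -1.832
v 1.35 -0.466 -1.653
v 1.576 -0.723 -1.84
v 1.561 0.235 -2.363
v 1.787 -0.022 -2.549
v 1.816 -0.148 -1.933
v 0.853 -0.658 -1.991
v 1.079 -0.915 -2.177
v 1.064 0.043 -2.7
v 1.29 -0.214 -2.887
v 0.824 -0.532 -2.607
v 1.528 -0.519 -2.837
v 1.397 -0.952 -2.399
v 1.061 -0.837 -2.558
v 1.142 -0.569 -2.829
v 1.834 -0.4 -2.629
v 1.704 -0.833 -2.19
v 1.864 -0.526 -2.012
v 1.945 -0.258 -2.283
v 1.686 -0.755 -2.571
v 0.936 0.153 -2.35
v 0.806 -0.28 -1.911
v 0.695 -0.422 -2.257
v 0.776 -0.154 -2.528
v 1.243 0.272 -2.141
v 1.112 -0.161 -1.703
v 1.498 -0.111 -1.711
v 1.579 0.157 -1.982
v 0.954 0.075 -1.969
f 2 4 1
f 5 2 1
f 1 4 3
f 3 5 1
f 2 8 4
f 6 2 5
f 6 8 2
f 4 8 3
f 7 5 3
f 3 8 7
f 7 6 5
f 8 6 7
f 10 12 9
f 13 10 9
f 9 12 11
f 11 13 9
f 10 16 12
f 14 10 13
f 14 16 10
f 12 16 11
f 15 13 11
f 11 16 15
f 15 14 13
f 16 14 15
f 18 17 21
f 18 21 19
f 19 21 22
f 19 22 20
f 21 17 23
f 21 23 22
f 22 23 24
f 22 24 20
f 23 17 25
f 23 25 24
f 24 25 26
f 24 26 20
f 25 17 27
f 25 27 26
f 26 27 28
f 26 28 20
f 27 17 29
f 27 29 28
f 28 29 30
f 28 30 20
f 29 17 31
f 29 31 30
f 30 31 32
f 30 32 20
f 31 17 33
f 31 33 32
f 32 33 34
f 32 34 20
f 33 17 35
f 33 35 34
f 34 35 36
f 34 36 20
f 35 17 37
f 35 37 36
f 36 37 38
f 36 38 20
f 37 17 39
f 37 39 38
f 38 39 40
f 38 40 20
f 39 17 18
f 39 18 40
f 40 18 19
f 40 19 20
f 41 78 57
f 78 52 81
f 57 81 46
f 78 81 57
f 41 57 53
f 57 46 58
f 53 58 42
f 57 58 53
f 41 53 62
f 53 42 63
f 62 63 48
f 53 63 62
f 41 62 74
f 62 48 77
f 74 77 51
f 62 77 74
f 41 74 78
f 74 51 82
f 78 82 52
f 74 82 78
f 42 58 69
f 58 46 72
f 69 72 50
f 58 72 69
f 46 81 59
f 81 52 80
f 59 80 45
f 81 80 59
f 52 82 79
f 82 51 75
f 79 75 43
f 82 75 79
f 51 77 76
f 77 48 64
f 76 64 47
f 77 64 76
f 48 63 68
f 63 42 65
f 68 65 49
f 63 65 68
f 44 70 56
f 70 50 71
f 56 71 45
f 70 71 56
f 44 56 54
f 56 45 55
f 54 55 43
f 56 55 54
f 44 54 61
f 54 43 60
f 61 60 47
f 54 60 61
f 44 61 66
f 61 47 67
f 66 67 49
f 61 67 66
f 44 66 70
f 66 49 73
f 70 73 50
f 66 73 70
f 45 71 59
f 71 50 72
f 59 72 46
f 71 72 59
f 43 55 79
f 55 45 80
f 79 80 52
f 55 80 79
f 47 60 76
f 60 43 75
f 76 75 51
f 60 75 76
f 49 67 68
f 67 47 64
f 68 64 48
f 67 64 68
f 50 73 69
f 73 49 65
f 69 65 42
f 73 65 69



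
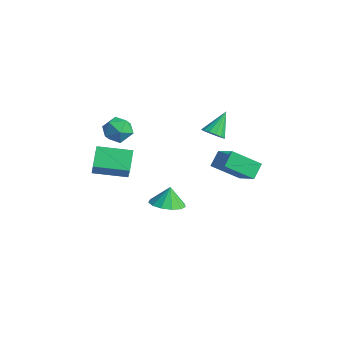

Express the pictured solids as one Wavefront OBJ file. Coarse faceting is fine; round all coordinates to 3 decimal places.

v -0.478 -4.82 -0.663
v -1.305 -4.012 0.194
v -1.277 -4.397 -1.834
v -2.104 -3.588 -0.977
v 0.764 -3.252 -0.943
v -0.063 -2.443 -0.086
v -0.035 -2.828 -2.114
v -0.862 -2.02 -1.257
v 2.571 0.856 -1.218
v 4.084 0.656 -0.303
v 2.244 1.63 -0.509
v 3.758 1.43 0.406
v 3.422 2.23 -2.326
v 4.936 2.03 -1.411
v 3.096 3.004 -1.617
v 4.609 2.804 -0.702
v 1.351 -1.201 -4.22
v 2.308 -1.559 -3.981
v 1.189 -0.859 -3.06
v 2.377 -0.993 -4.138
v 2.12 -0.493 -4.322
v 1.618 -0.218 -4.473
v 1.032 -0.255 -4.544
v 0.547 -0.592 -4.512
v 0.317 -1.123 -4.387
v 0.416 -1.678 -4.21
v 0.811 -2.083 -4.035
v 1.378 -2.207 -3.919
v 1.936 -2.012 -3.899
v -2.236 -1.389 0.761
v -1.776 -2.14 0.312
v -3.344 -1.38 -0.392
v -2.884 -2.131 -0.841
v -3.342 -2.277 0.023
v -2.657 -2.283 0.735
v -2.463 -1.237 -0.815
v -1.778 -1.243 -0.103
v -1.916 -2.046 -0.662
v -2.46 -2.689 -0.144
v -2.66 -0.831 0.064
v -3.204 -1.474 0.582
v -0.417 3.287 -1.222
v 0.167 3.027 -0.831
v -0.743 4.453 0.042
v 0.313 3.309 -1.054
v 0.263 3.586 -1.322
v 0.031 3.782 -1.563
v -0.321 3.846 -1.713
v -0.7 3.76 -1.731
v -1.002 3.548 -1.613
v -1.148 3.265 -1.39
v -1.098 2.989 -1.122
v -0.866 2.792 -0.881
v -0.513 2.728 -0.731
v -0.135 2.814 -0.713
f 2 4 1
f 5 2 1
f 1 4 3
f 3 5 1
f 2 8 4
f 6 2 5
f 6 8 2
f 4 8 3
f 7 5 3
f 3 8 7
f 7 6 5
f 8 6 7
f 10 12 9
f 13 10 9
f 9 12 11
f 11 13 9
f 10 16 12
f 14 10 13
f 14 16 10
f 12 16 11
f 15 13 11
f 11 16 15
f 15 14 13
f 16 14 15
f 18 17 20
f 18 20 19
f 20 17 21
f 20 21 19
f 21 17 22
f 21 22 19
f 22 17 23
f 22 23 19
f 23 17 24
f 23 24 19
f 24 17 25
f 24 25 19
f 25 17 26
f 25 26 19
f 26 17 27
f 26 27 19
f 27 17 28
f 27 28 19
f 28 17 29
f 28 29 19
f 29 17 18
f 29 18 19
f 30 41 35
f 30 35 31
f 30 31 37
f 30 37 40
f 30 40 41
f 31 35 39
f 35 41 34
f 41 40 32
f 40 37 36
f 37 31 38
f 33 39 34
f 33 34 32
f 33 32 36
f 33 36 38
f 33 38 39
f 34 39 35
f 32 34 41
f 36 32 40
f 38 36 37
f 39 38 31
f 43 42 45
f 43 45 44
f 45 42 46
f 45 46 44
f 46 42 47
f 46 47 44
f 47 42 48
f 47 48 44
f 48 42 49
f 48 49 44
f 49 42 50
f 49 50 44
f 50 42 51
f 50 51 44
f 51 42 52
f 51 52 44
f 52 42 53
f 52 53 44
f 53 42 54
f 53 54 44
f 54 42 55
f 54 55 44
f 55 42 43
f 55 43 44

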